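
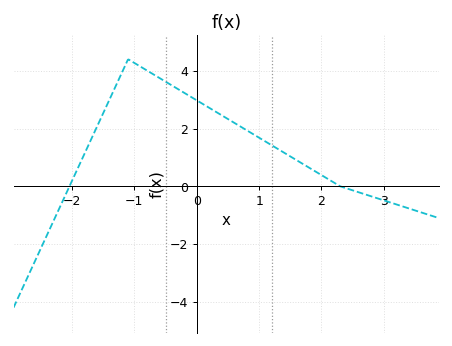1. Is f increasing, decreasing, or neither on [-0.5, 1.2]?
decreasing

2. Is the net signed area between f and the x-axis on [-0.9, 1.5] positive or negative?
positive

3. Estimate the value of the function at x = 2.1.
0.259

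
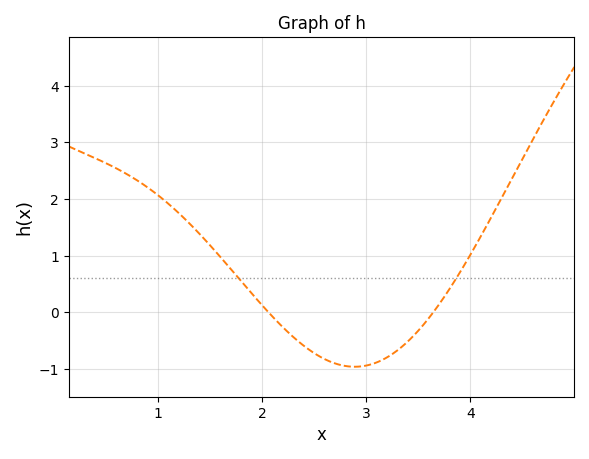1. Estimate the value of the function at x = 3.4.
-0.5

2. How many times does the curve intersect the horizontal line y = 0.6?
2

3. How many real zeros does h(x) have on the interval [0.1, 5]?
2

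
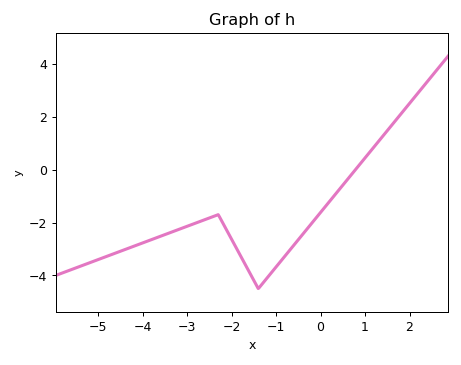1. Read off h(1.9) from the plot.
2.2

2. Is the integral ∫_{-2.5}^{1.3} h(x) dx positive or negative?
negative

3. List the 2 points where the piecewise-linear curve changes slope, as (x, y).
(-2.3, -1.7); (-1.4, -4.5)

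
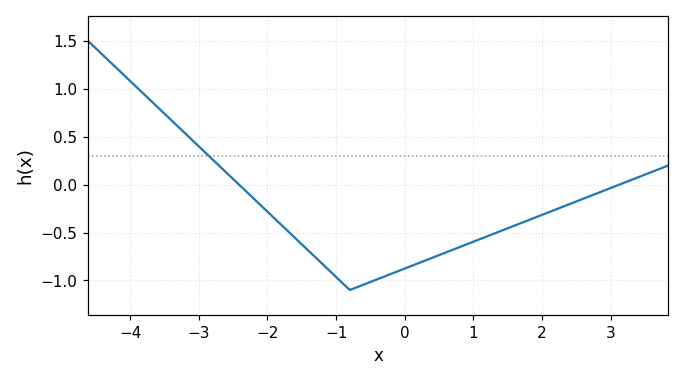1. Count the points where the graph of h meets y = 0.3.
1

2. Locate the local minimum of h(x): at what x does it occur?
-0.801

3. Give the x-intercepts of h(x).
-2.41, 3.12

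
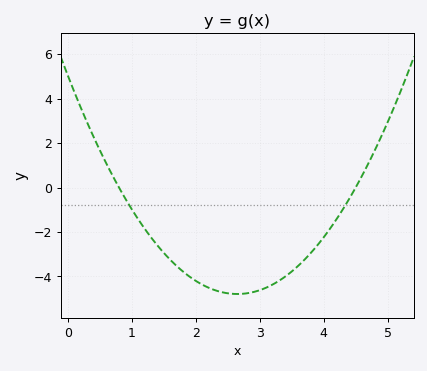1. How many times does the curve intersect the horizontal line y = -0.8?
2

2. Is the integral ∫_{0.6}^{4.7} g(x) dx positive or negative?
negative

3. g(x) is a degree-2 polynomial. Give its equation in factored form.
y = 1.4(x - 0.8)(x - 4.5)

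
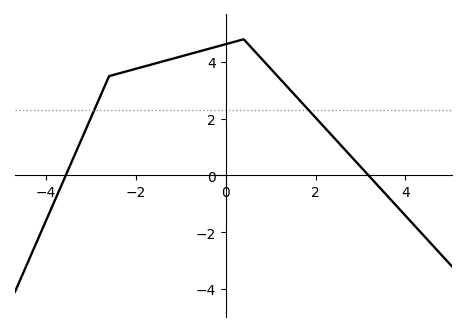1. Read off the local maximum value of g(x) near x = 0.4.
4.8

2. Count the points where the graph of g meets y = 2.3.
2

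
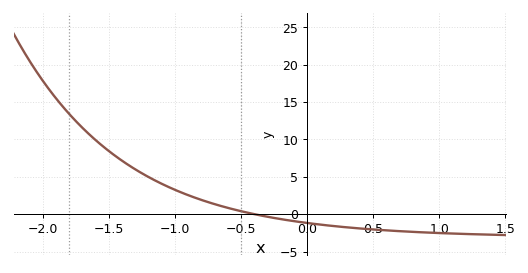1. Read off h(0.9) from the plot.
-2.5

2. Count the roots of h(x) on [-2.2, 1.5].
1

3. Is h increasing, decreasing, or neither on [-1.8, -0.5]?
decreasing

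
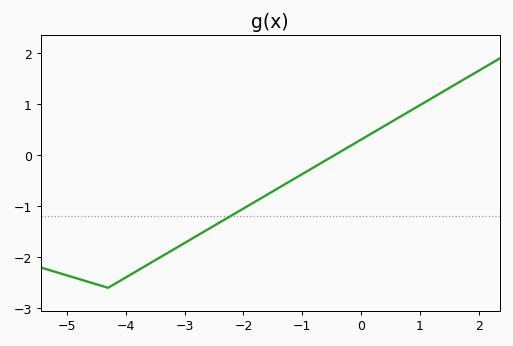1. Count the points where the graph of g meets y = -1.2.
1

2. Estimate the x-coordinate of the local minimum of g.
-4.4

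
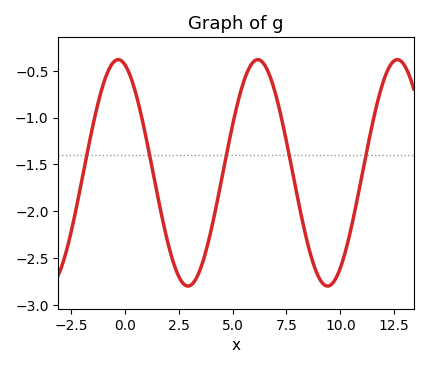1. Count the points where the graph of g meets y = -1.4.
5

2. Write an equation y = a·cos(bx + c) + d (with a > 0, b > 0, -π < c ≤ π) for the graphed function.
y = 1.21cos(0.97x + 0.3) - 1.59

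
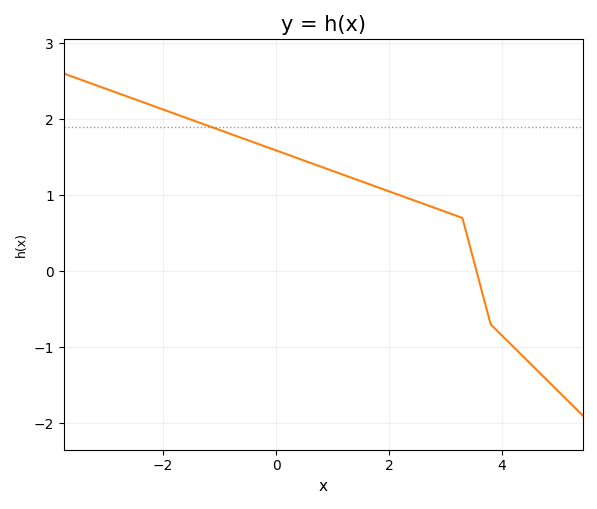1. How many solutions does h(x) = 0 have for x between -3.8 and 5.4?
1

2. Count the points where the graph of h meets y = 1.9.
1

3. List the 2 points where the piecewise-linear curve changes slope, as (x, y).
(3.3, 0.7); (3.8, -0.7)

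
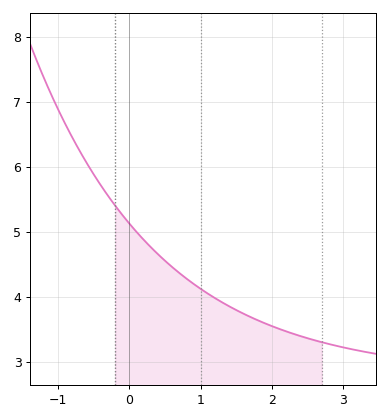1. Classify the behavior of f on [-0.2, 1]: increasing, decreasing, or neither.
decreasing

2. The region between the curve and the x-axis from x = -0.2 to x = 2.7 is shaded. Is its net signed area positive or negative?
positive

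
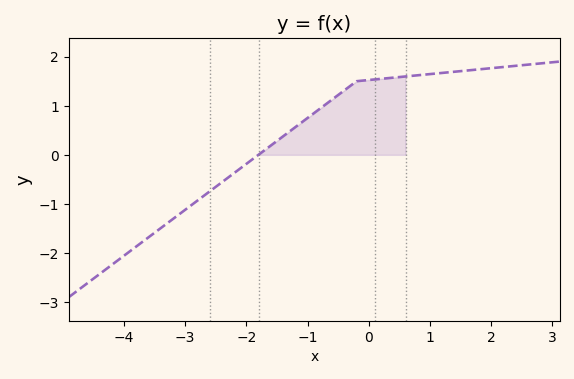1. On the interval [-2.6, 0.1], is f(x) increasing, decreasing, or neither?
increasing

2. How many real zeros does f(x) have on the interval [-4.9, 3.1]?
1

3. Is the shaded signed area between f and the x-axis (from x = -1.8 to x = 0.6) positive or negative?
positive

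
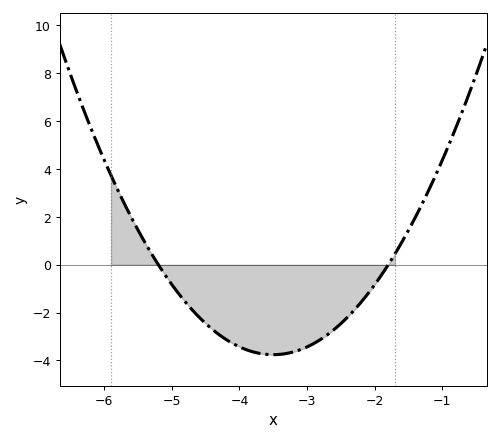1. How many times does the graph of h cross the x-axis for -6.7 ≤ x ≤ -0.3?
2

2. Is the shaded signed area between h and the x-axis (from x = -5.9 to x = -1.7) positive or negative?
negative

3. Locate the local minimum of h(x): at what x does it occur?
-3.5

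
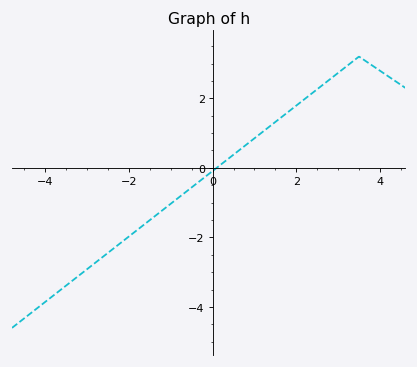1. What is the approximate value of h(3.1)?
2.82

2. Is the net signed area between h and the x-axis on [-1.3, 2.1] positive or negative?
positive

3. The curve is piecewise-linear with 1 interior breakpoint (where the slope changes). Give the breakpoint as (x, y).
(3.5, 3.2)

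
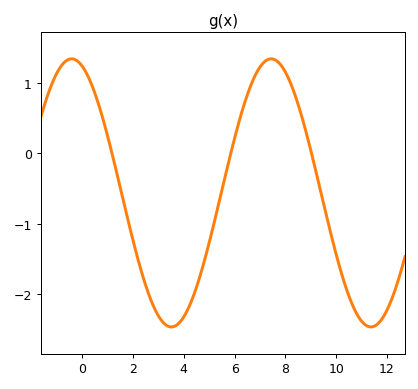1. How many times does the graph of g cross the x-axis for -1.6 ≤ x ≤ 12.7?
3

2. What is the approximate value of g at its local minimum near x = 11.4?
-2.46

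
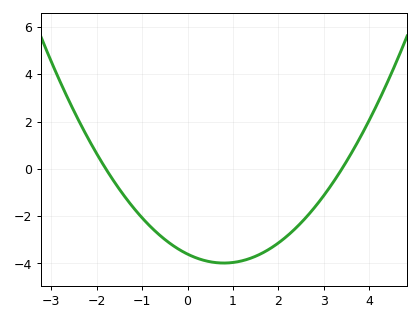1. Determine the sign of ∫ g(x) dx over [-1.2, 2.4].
negative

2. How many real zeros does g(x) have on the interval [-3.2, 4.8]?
2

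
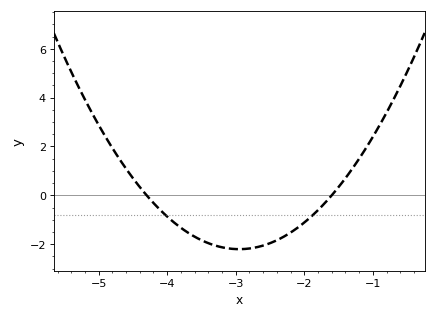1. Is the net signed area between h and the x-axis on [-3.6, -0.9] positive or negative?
negative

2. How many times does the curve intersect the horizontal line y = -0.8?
2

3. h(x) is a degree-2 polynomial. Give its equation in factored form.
y = 1.21(x + 4.3)(x + 1.6)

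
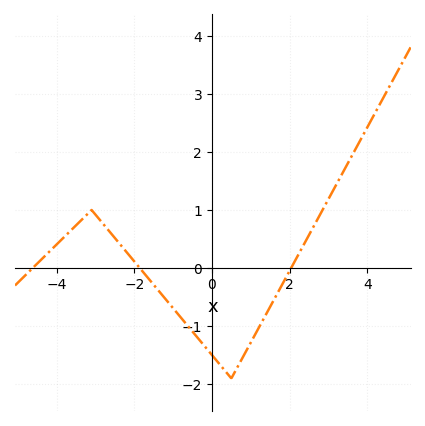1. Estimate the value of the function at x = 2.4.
0.4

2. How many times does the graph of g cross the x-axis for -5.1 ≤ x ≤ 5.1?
3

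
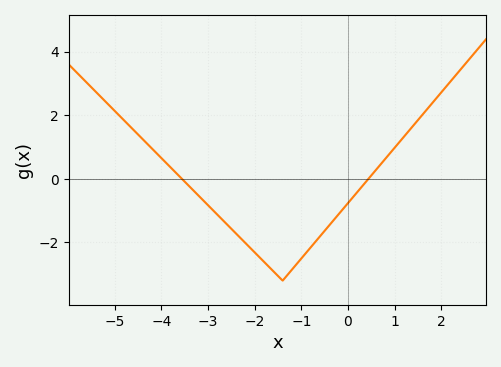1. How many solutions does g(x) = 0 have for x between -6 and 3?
2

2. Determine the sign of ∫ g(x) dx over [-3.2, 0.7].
negative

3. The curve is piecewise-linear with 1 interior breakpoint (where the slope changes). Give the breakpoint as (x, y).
(-1.4, -3.2)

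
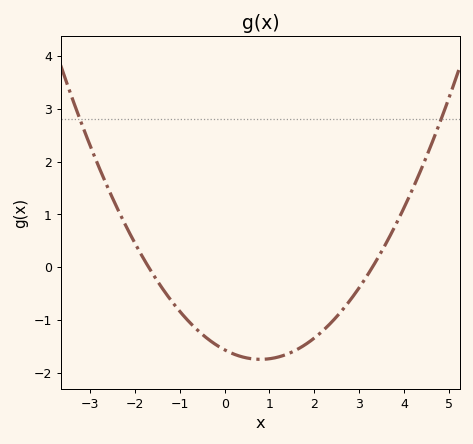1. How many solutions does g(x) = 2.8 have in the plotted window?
2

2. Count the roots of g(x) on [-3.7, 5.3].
2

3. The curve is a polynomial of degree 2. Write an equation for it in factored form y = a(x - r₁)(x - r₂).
y = 0.28(x + 1.7)(x - 3.3)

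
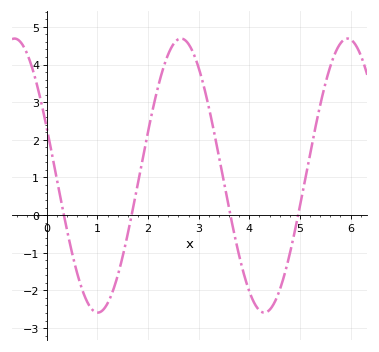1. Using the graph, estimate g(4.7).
-1.6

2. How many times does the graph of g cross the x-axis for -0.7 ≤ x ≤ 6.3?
4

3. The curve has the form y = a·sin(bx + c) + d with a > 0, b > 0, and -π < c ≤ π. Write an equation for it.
y = 3.64sin(1.9x + 2.8) + 1.05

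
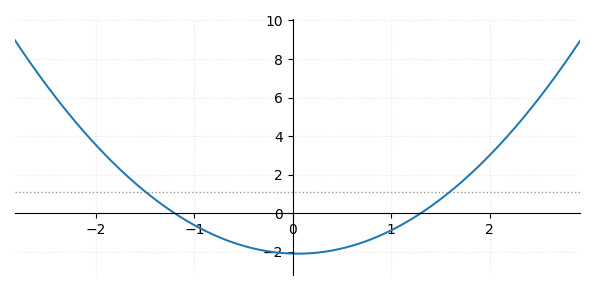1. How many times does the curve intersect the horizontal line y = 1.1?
2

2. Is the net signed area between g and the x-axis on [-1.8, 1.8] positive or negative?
negative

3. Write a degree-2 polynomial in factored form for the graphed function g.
y = 1.34(x + 1.2)(x - 1.3)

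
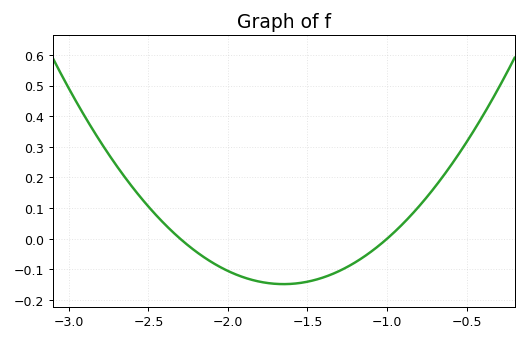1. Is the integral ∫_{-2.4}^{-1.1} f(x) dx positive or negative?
negative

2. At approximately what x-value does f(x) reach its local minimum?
-1.65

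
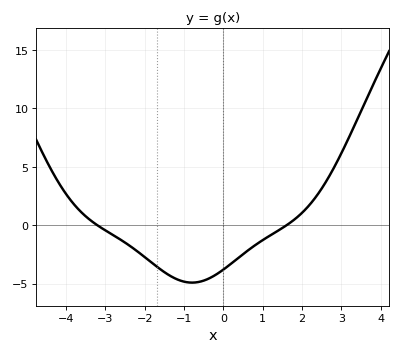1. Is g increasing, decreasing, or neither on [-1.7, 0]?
neither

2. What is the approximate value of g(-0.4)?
-4.5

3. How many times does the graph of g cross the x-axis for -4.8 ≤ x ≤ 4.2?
2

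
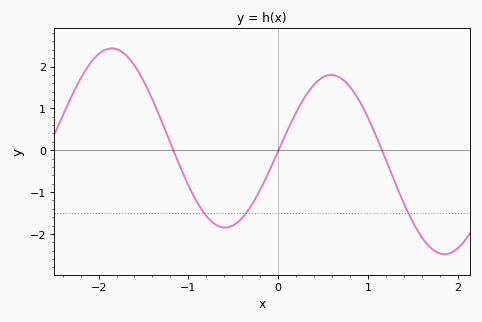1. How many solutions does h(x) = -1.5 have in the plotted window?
3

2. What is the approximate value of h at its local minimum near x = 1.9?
-2.49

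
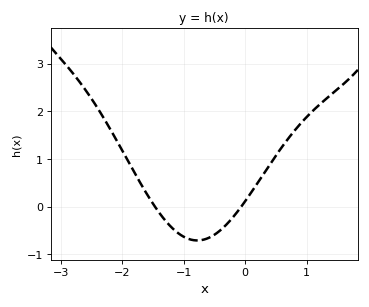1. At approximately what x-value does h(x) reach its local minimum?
-0.778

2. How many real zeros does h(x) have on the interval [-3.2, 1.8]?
2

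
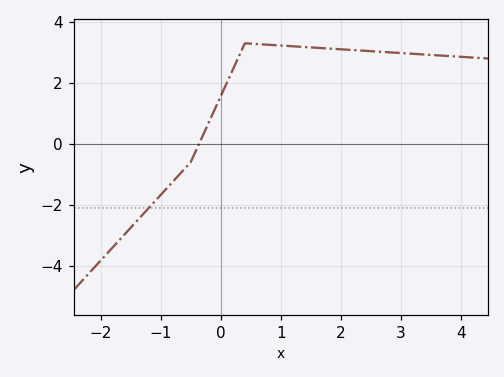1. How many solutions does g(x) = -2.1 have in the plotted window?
1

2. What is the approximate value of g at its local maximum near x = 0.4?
3.3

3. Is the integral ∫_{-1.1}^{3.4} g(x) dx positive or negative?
positive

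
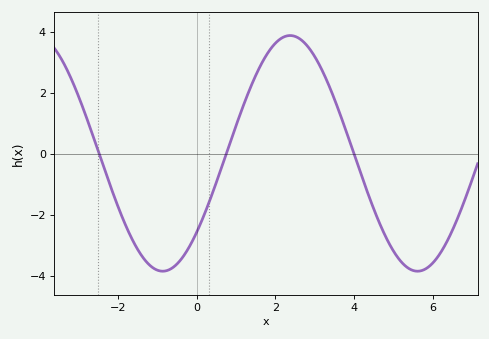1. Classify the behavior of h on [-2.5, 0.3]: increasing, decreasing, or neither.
neither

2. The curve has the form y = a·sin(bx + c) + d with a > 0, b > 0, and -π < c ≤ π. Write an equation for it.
y = 3.86sin(0.97x - 0.73) + 0.02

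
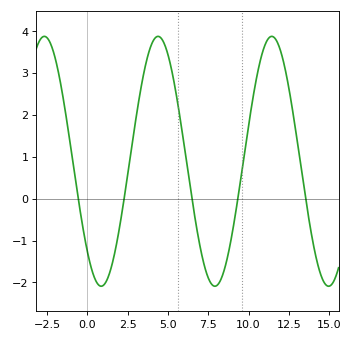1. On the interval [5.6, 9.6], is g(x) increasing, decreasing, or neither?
neither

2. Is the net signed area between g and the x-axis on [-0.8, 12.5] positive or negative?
positive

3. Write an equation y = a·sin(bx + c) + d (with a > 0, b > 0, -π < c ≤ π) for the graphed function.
y = 2.98sin(0.89x - 2.33) + 0.89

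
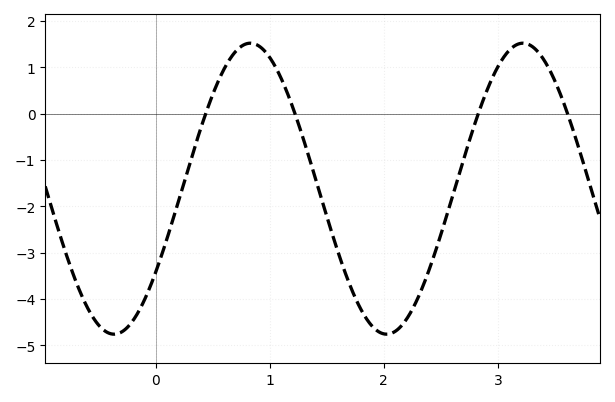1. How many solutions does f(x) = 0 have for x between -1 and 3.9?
4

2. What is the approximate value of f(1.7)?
-3.69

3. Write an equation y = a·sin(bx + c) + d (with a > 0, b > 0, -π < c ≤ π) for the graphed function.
y = 3.14sin(2.63x - 0.612) - 1.62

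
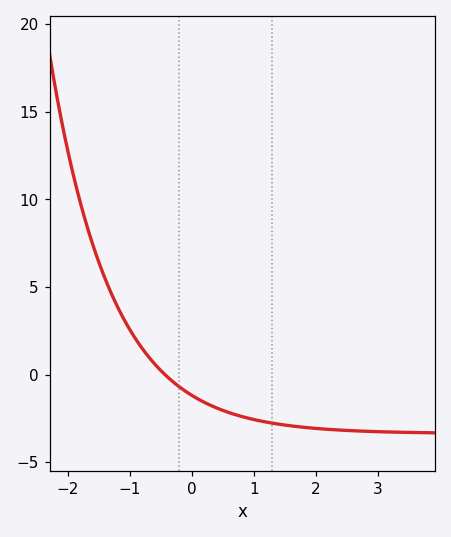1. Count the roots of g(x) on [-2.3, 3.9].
1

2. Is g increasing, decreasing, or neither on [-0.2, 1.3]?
decreasing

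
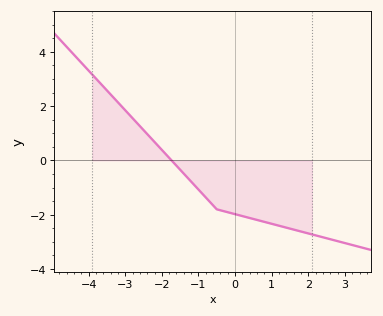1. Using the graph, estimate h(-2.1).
0.6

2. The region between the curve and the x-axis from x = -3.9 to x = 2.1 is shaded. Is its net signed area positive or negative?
negative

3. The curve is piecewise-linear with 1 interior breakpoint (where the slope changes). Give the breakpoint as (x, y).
(-0.5, -1.8)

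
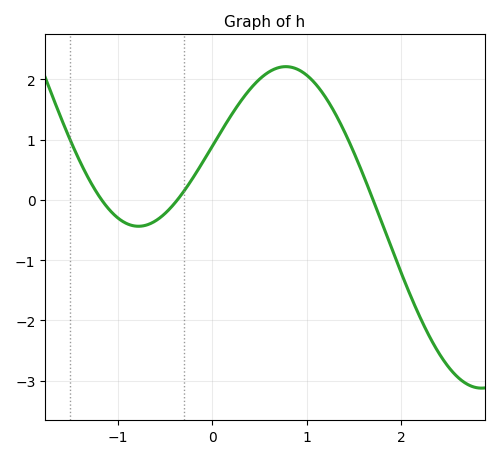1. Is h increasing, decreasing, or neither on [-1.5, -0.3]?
neither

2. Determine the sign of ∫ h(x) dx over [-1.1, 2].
positive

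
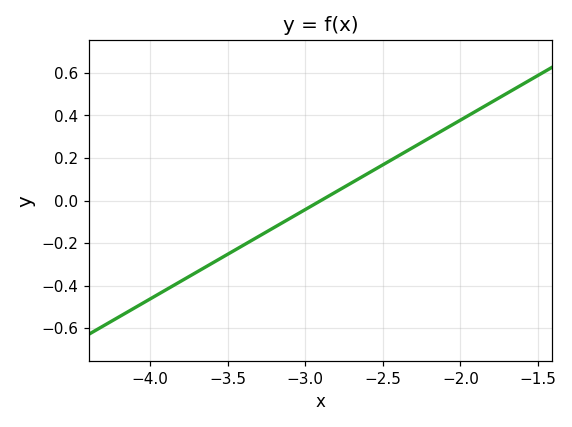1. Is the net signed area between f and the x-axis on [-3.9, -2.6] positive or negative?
negative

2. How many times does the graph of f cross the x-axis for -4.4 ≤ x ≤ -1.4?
1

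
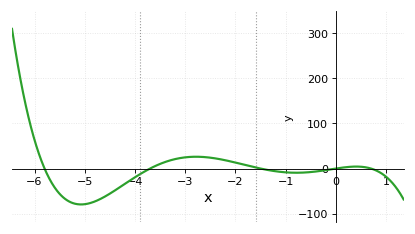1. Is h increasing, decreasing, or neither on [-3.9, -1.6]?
neither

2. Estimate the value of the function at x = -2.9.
30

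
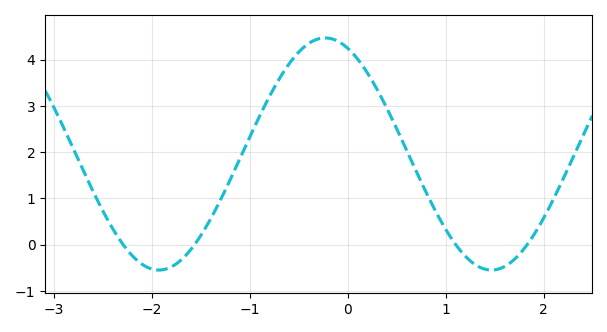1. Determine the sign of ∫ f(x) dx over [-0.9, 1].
positive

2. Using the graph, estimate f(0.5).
2.5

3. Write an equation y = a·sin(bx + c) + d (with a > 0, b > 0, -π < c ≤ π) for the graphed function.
y = 2.51sin(1.9x + 2) + 1.96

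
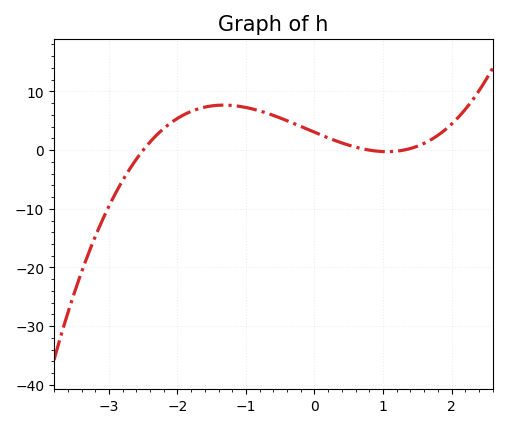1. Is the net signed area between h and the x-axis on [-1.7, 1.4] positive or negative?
positive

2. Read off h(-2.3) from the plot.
3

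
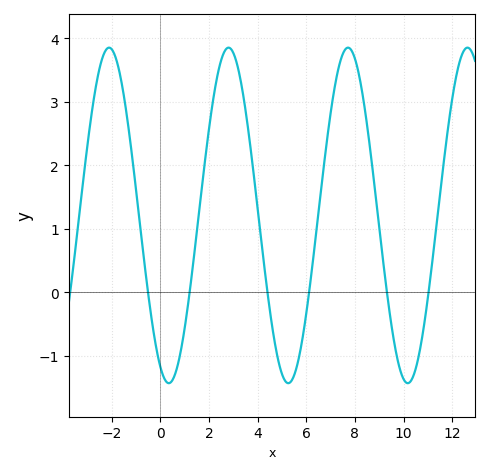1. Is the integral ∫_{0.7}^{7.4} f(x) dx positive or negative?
positive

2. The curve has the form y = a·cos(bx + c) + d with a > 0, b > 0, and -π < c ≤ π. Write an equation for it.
y = 2.64cos(1.28x + 2.69) + 1.21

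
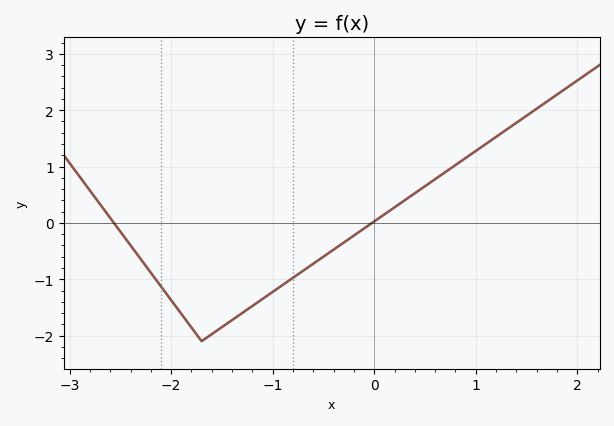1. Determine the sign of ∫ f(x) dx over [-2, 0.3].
negative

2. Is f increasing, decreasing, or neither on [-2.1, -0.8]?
neither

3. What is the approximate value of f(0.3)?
0.401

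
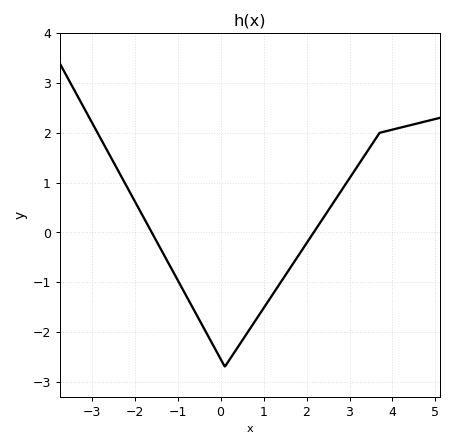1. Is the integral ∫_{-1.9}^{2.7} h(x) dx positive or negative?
negative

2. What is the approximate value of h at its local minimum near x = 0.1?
-2.7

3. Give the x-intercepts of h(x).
-1.6, 2.17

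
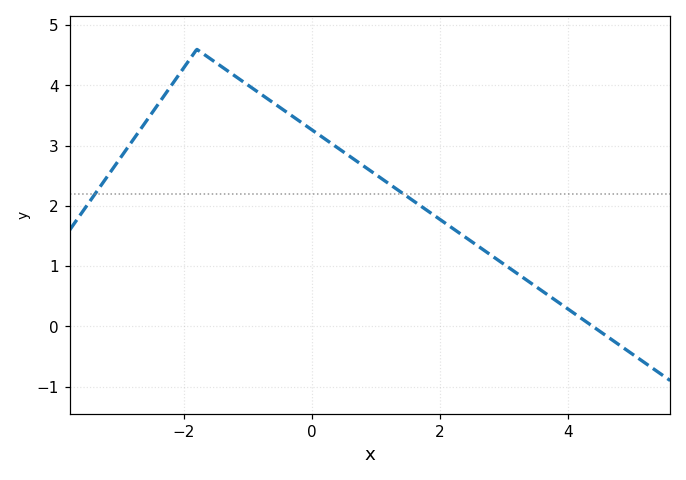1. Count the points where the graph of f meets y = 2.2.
2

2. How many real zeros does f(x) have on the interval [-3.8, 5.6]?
1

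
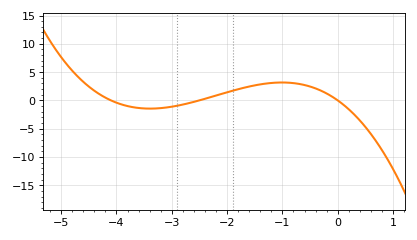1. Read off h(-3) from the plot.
-1.12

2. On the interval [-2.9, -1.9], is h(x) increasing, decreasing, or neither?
increasing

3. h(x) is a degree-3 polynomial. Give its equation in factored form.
y = -0.68(x + 4.1)(x + 2.5)(x - 0)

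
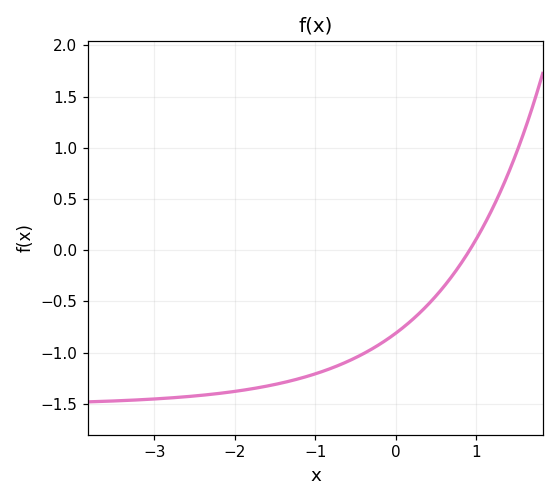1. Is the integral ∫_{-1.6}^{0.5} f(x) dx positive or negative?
negative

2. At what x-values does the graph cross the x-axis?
0.915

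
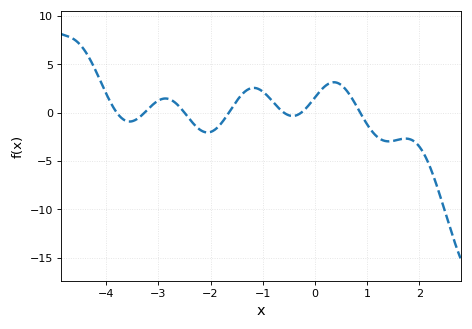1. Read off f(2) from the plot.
-3.52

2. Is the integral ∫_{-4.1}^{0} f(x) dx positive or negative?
positive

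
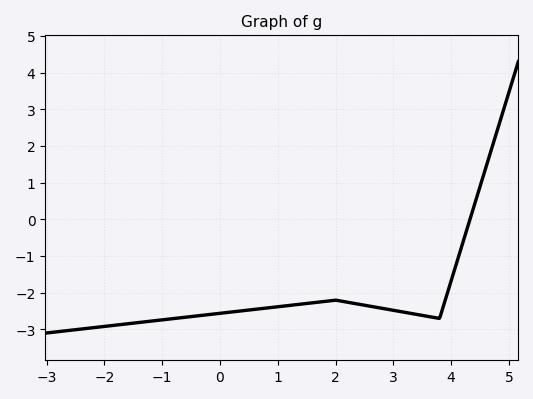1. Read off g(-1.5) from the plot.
-2.83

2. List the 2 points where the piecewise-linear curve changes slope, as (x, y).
(2, -2.2); (3.8, -2.7)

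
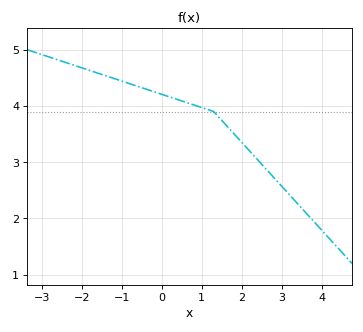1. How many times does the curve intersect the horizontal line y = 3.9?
1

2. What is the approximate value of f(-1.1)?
4.5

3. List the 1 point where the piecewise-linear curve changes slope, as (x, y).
(1.3, 3.9)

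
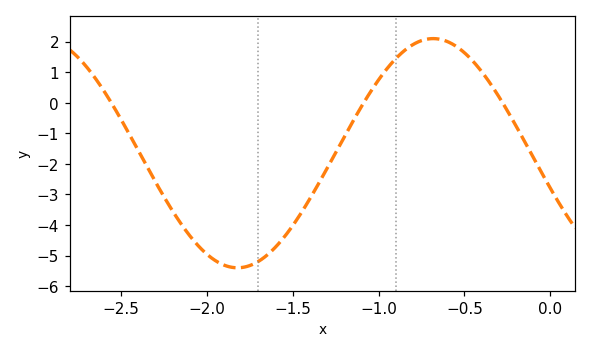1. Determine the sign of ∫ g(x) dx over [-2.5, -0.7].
negative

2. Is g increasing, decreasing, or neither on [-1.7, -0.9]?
increasing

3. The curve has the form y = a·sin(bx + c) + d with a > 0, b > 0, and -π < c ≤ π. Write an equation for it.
y = 3.75sin(2.76x - 2.83) - 1.65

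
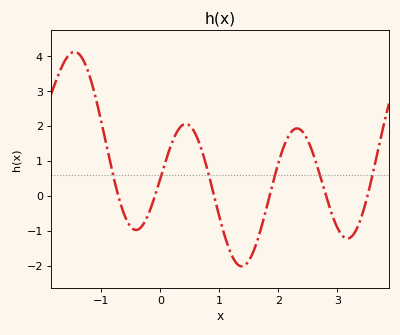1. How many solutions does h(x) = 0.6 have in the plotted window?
6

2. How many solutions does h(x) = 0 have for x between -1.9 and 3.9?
6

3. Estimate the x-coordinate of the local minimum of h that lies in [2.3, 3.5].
3.17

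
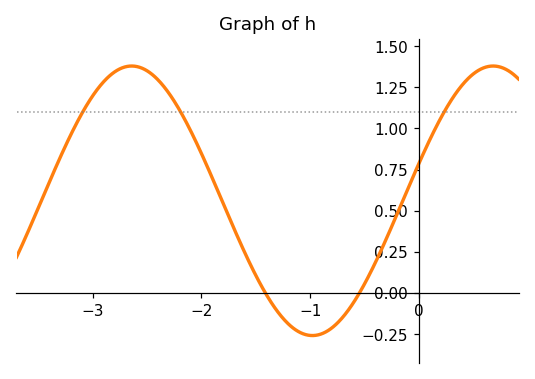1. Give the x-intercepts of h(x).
-1.4, -0.5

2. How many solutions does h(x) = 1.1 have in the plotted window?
3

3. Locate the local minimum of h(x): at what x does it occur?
-1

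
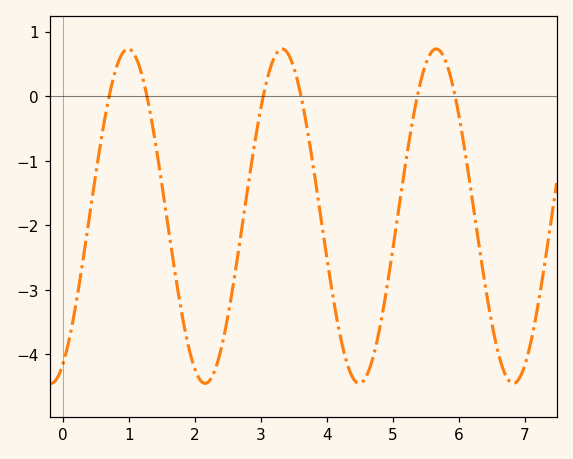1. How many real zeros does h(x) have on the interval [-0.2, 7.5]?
6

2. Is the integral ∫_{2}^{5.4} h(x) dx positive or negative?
negative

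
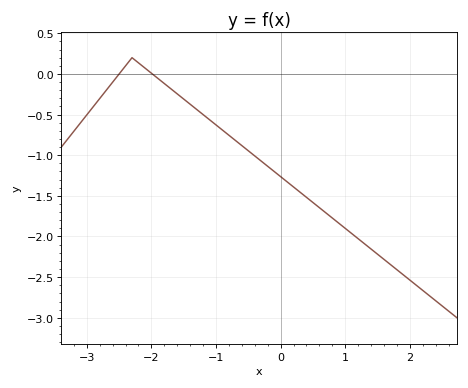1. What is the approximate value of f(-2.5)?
0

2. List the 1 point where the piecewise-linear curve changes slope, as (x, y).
(-2.3, 0.2)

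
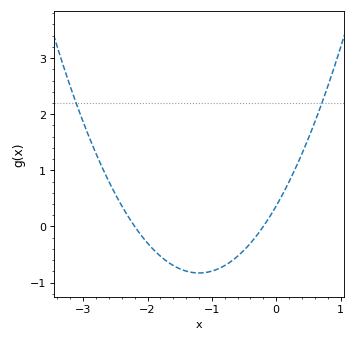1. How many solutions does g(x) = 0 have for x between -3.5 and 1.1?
2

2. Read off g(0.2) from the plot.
0.8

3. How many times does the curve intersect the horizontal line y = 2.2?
2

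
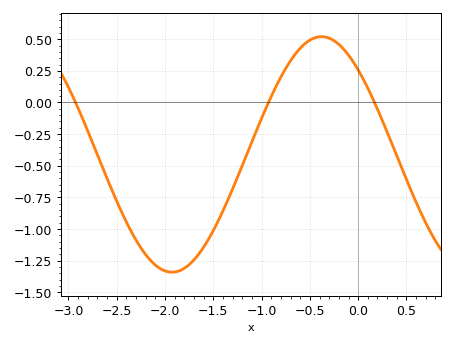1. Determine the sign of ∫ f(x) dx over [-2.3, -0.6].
negative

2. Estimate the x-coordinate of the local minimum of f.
-1.93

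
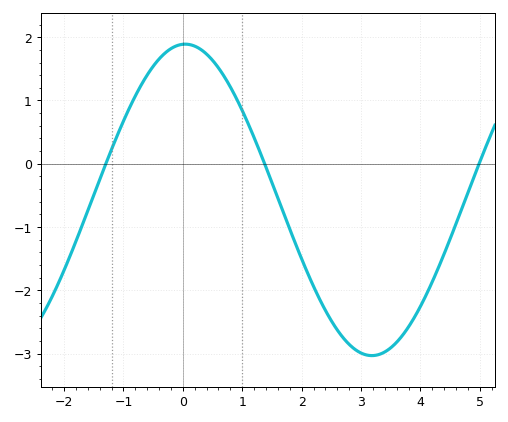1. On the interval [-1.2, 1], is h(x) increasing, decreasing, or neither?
neither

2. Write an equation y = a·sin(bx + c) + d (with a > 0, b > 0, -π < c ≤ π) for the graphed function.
y = 2.46sin(1x + 1.53) - 0.57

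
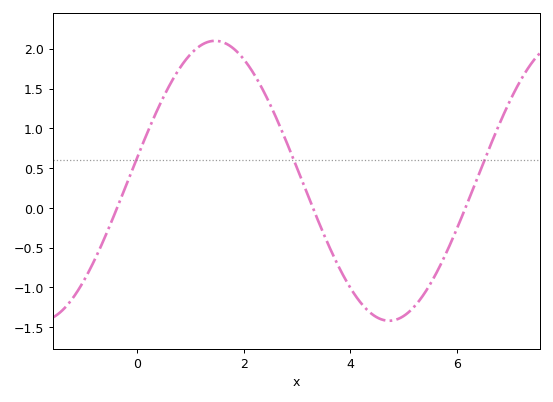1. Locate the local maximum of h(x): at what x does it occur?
1.4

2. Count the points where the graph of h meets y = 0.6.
3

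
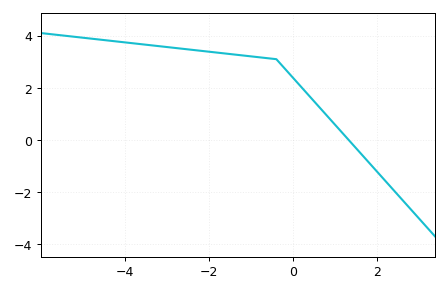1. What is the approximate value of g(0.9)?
0.754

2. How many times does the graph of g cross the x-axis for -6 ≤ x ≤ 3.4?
1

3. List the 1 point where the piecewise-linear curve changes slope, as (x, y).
(-0.4, 3.1)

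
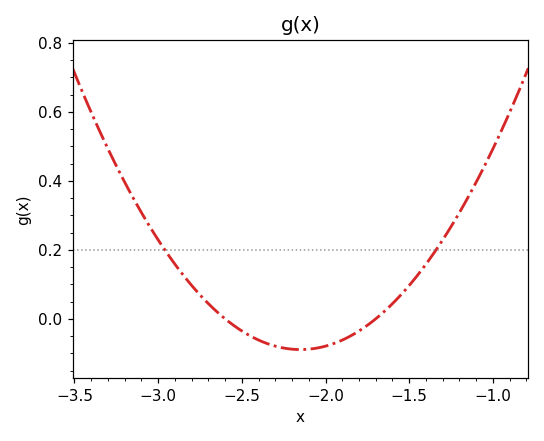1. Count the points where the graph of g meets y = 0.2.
2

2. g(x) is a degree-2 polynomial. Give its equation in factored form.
y = 0.44(x + 2.6)(x + 1.7)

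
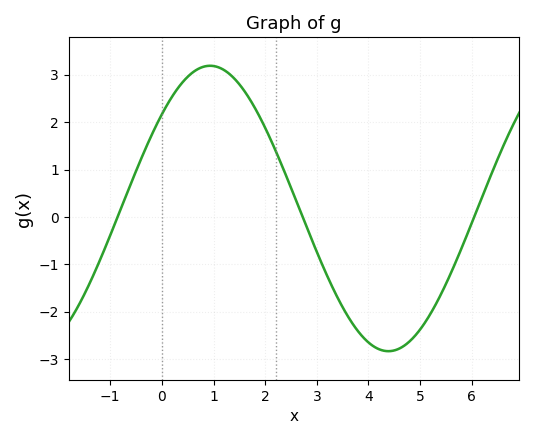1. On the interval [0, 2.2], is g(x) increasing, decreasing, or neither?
neither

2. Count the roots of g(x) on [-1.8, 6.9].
3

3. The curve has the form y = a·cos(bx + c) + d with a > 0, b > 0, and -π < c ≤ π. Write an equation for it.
y = 3.01cos(0.91x - 0.85) + 0.18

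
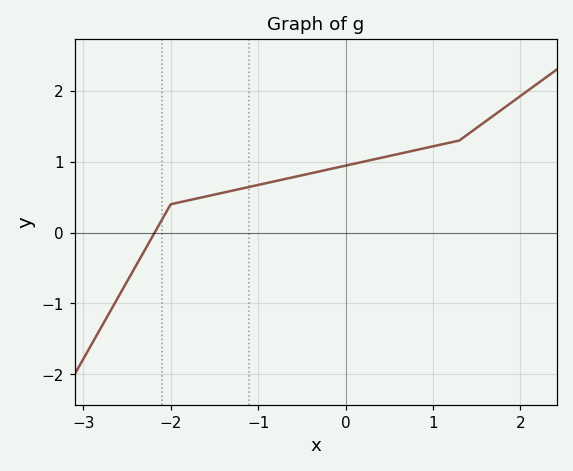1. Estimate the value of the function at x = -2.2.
0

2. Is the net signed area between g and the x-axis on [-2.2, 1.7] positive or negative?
positive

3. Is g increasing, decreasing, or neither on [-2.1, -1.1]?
increasing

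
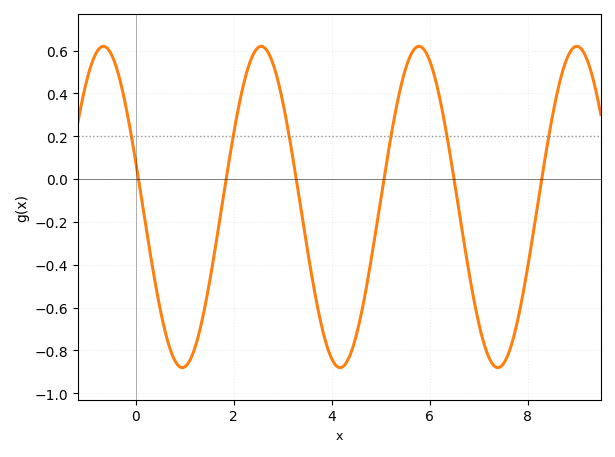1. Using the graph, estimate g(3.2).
0.109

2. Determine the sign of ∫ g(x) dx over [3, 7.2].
negative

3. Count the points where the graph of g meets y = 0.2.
6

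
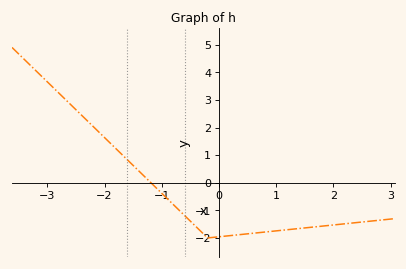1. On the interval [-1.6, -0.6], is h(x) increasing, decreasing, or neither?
decreasing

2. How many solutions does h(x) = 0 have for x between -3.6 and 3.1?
1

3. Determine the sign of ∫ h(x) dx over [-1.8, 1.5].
negative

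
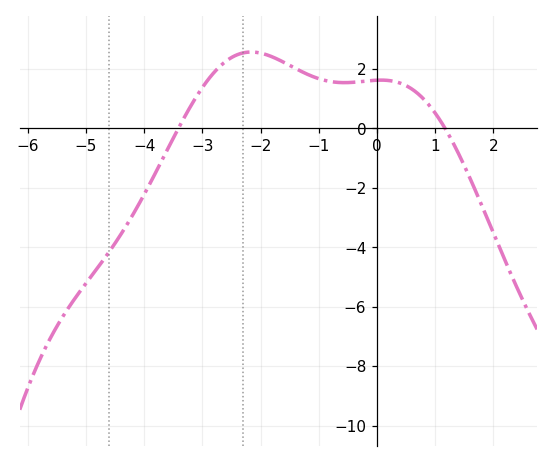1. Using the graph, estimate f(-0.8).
1.6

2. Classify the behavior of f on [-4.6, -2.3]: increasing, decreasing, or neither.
increasing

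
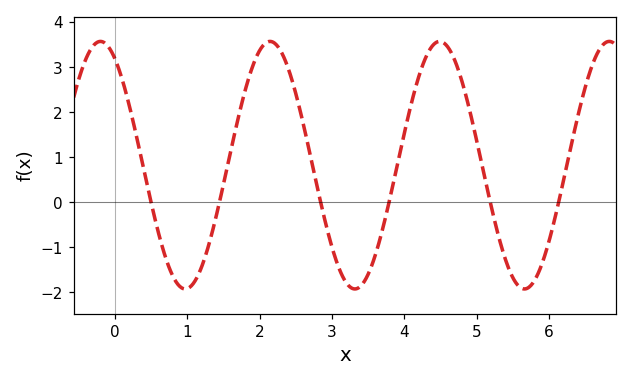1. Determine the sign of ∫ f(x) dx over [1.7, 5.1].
positive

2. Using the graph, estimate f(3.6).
-1.2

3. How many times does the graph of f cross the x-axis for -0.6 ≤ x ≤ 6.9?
6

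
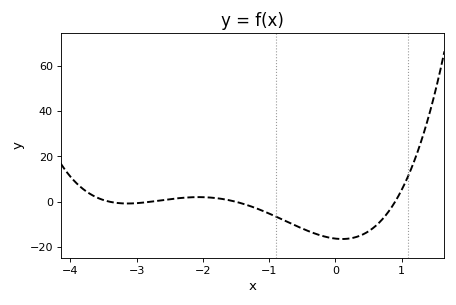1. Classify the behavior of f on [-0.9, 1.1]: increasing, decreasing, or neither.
neither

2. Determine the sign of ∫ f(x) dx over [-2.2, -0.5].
negative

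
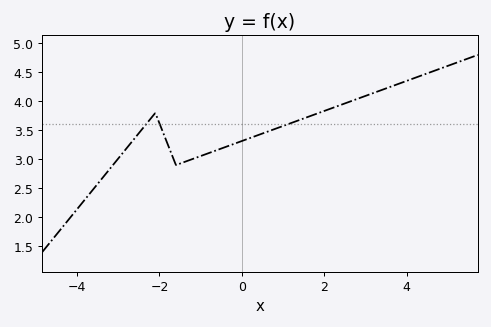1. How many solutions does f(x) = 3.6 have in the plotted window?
3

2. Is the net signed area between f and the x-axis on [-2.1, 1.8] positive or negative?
positive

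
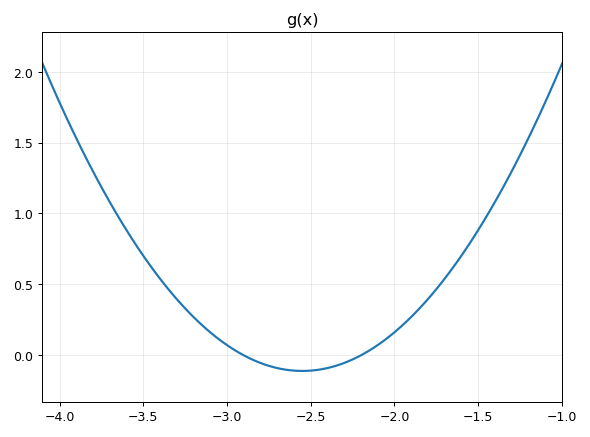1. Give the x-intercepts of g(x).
-2.9, -2.2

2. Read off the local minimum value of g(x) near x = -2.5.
-0.1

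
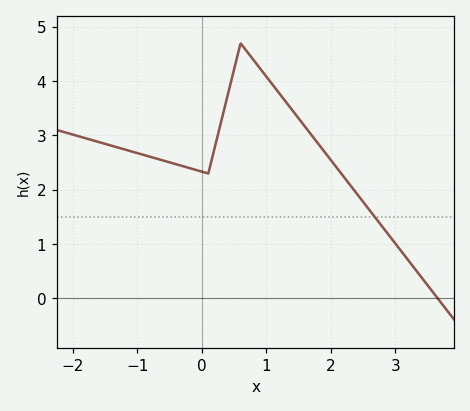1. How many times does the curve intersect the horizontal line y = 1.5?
1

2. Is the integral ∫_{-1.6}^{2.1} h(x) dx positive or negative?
positive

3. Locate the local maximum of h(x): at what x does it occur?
0.602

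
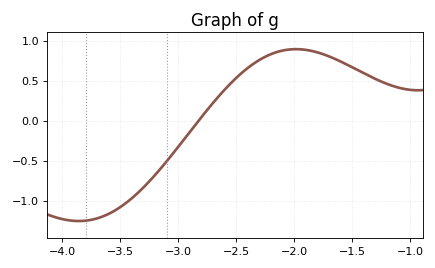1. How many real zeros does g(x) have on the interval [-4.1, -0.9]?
1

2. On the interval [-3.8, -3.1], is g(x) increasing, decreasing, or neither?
increasing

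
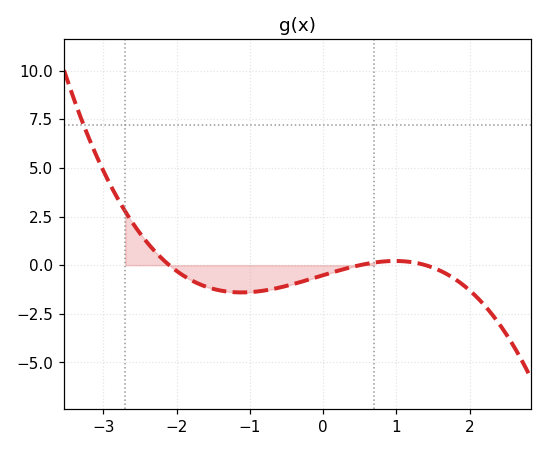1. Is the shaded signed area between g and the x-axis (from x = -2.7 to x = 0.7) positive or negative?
negative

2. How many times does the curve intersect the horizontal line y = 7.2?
1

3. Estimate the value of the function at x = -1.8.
-0.773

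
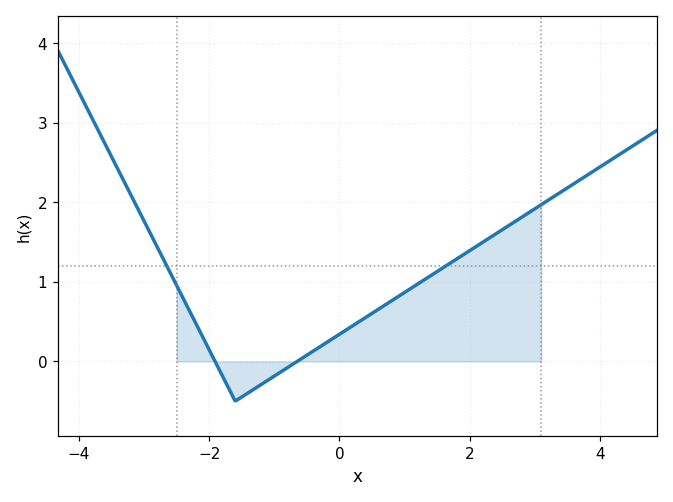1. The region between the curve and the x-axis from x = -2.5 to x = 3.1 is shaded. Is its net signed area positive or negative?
positive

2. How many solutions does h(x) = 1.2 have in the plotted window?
2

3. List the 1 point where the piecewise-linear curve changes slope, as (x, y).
(-1.6, -0.5)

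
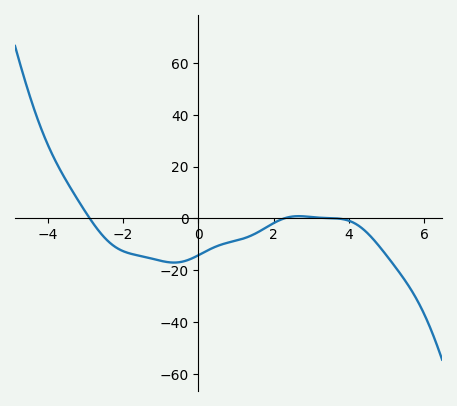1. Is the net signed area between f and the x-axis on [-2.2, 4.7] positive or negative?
negative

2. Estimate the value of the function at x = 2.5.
0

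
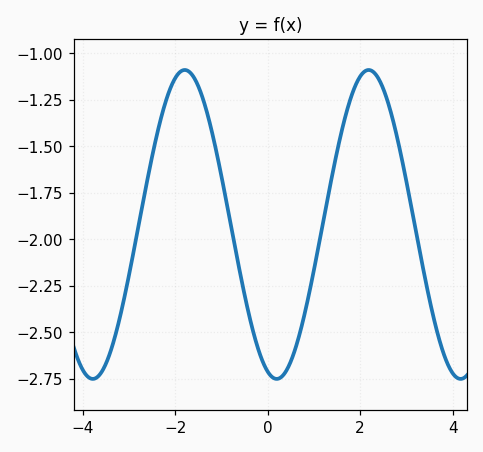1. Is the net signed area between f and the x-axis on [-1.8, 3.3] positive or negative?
negative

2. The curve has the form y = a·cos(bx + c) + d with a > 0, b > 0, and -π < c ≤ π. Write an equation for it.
y = 0.83cos(1.6x + 2.8) - 1.92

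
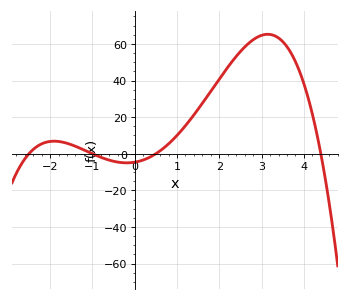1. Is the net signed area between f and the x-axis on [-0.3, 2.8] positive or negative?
positive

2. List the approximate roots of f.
-2.4, -1, 0.6, 4.4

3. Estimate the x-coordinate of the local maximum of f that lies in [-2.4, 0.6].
-2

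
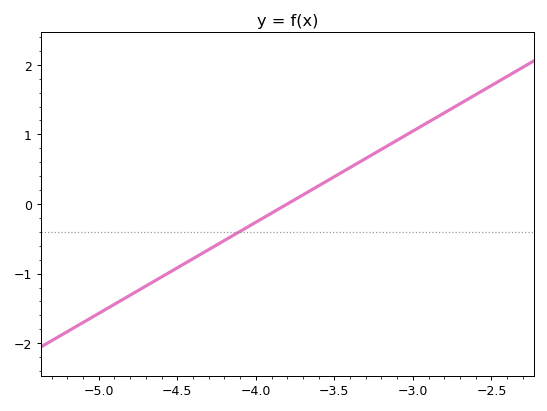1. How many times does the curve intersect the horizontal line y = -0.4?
1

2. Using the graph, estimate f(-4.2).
-0.524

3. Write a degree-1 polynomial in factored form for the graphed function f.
y = 1.31(x + 3.8)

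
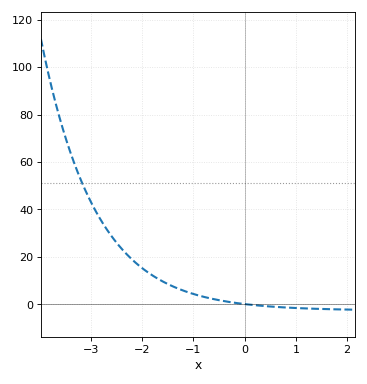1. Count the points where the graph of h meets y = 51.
1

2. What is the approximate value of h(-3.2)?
52.7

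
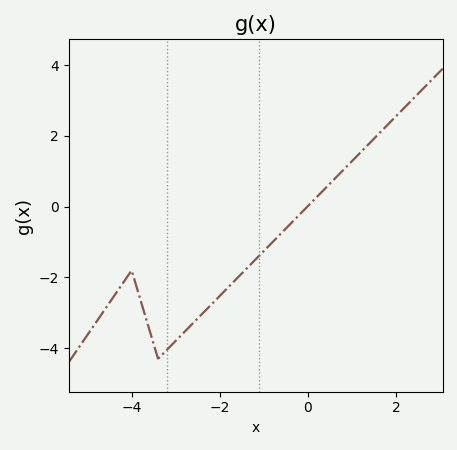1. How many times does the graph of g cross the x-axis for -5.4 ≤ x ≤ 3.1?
1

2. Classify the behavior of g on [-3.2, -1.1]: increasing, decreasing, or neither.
increasing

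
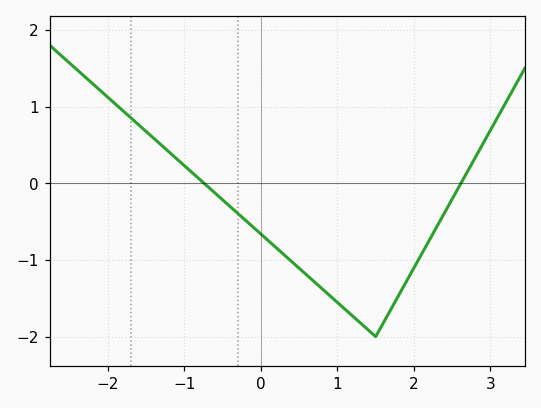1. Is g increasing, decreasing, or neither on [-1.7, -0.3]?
decreasing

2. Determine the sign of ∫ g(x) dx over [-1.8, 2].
negative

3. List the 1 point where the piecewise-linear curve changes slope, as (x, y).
(1.5, -2)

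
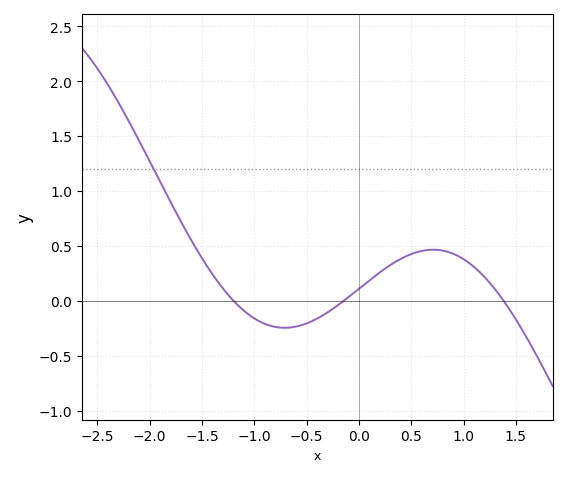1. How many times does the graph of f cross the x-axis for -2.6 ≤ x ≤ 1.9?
3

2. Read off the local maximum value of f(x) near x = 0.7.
0.466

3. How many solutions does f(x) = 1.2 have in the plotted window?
1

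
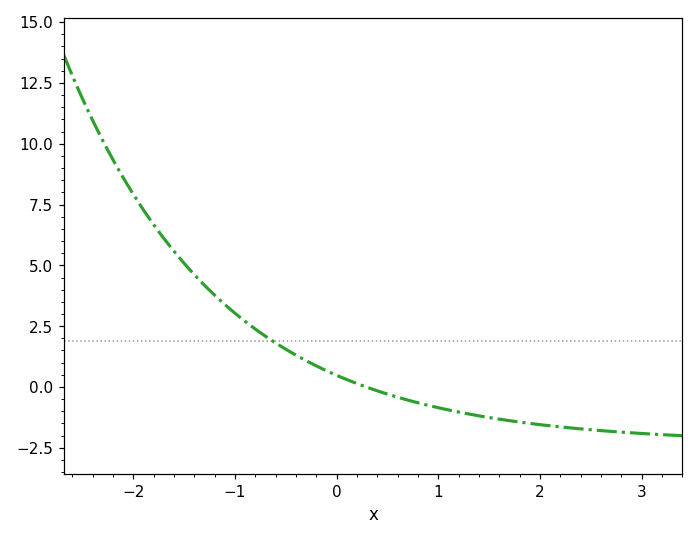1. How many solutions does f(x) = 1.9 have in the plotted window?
1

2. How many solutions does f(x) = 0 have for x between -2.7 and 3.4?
1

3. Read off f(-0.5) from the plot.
1.55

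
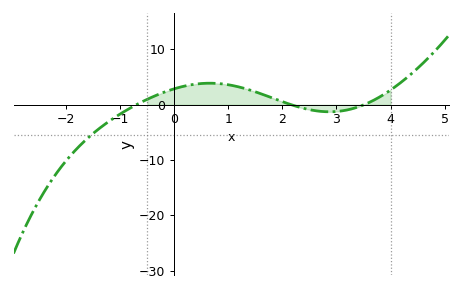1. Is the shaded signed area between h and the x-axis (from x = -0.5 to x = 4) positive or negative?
positive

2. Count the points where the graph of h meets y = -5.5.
1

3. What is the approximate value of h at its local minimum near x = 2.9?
-1.28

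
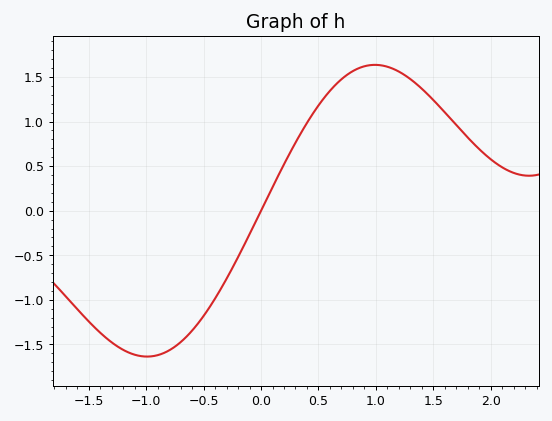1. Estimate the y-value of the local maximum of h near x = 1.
1.64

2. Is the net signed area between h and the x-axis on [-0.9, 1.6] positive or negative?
positive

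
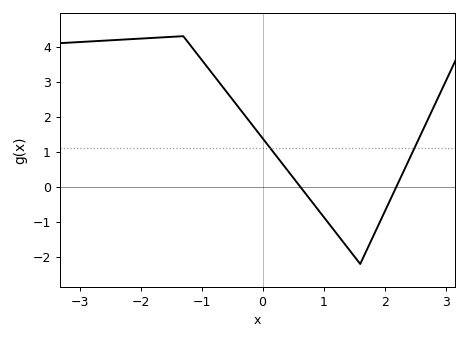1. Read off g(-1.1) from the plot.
3.9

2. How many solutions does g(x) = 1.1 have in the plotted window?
2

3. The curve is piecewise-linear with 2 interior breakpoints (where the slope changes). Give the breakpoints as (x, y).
(-1.3, 4.3); (1.6, -2.2)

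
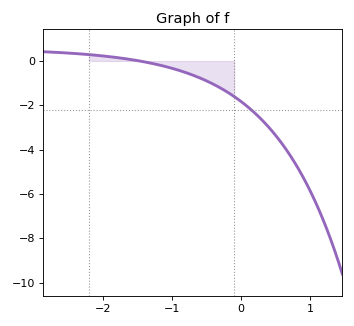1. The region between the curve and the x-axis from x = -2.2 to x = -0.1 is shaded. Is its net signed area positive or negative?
negative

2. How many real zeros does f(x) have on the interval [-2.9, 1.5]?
1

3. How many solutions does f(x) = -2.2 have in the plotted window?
1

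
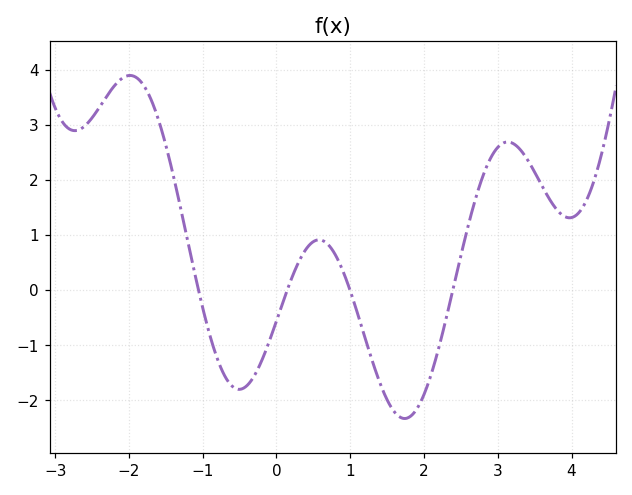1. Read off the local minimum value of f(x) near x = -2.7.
2.89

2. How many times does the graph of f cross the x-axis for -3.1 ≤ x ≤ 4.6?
4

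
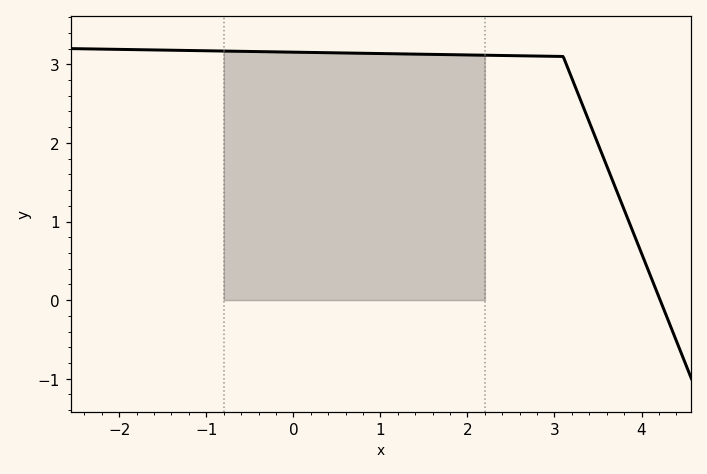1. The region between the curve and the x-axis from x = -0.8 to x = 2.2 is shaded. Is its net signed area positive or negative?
positive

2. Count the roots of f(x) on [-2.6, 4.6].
1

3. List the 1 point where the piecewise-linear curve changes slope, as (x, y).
(3.1, 3.1)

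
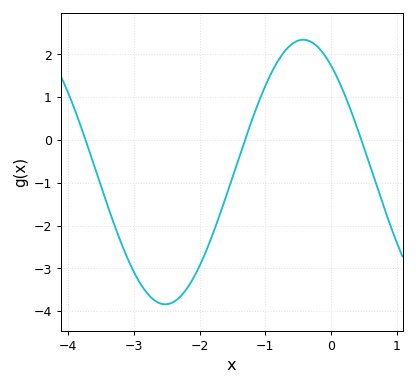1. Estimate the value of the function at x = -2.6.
-3.8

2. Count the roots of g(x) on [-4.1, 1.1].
3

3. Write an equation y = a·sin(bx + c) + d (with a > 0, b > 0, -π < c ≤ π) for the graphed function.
y = 3.09sin(1.5x + 2.2) - 0.75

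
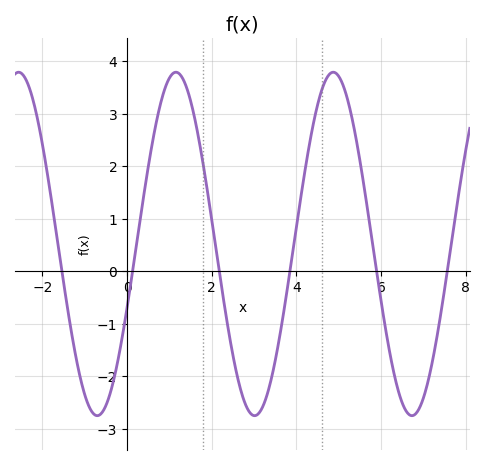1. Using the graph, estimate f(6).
-0.6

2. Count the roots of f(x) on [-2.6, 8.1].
6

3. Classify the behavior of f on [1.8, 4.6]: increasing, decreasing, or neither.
neither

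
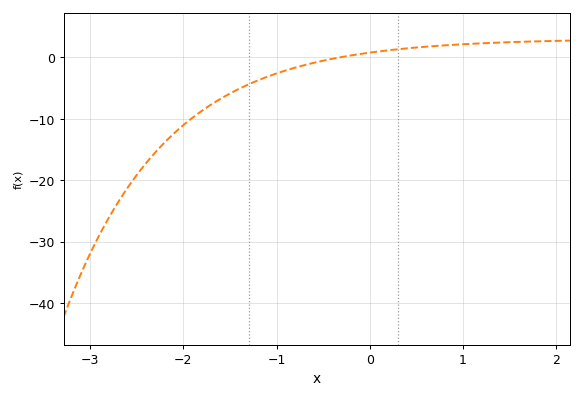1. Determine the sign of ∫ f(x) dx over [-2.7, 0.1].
negative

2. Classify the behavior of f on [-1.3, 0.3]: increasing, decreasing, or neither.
increasing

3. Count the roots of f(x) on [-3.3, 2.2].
1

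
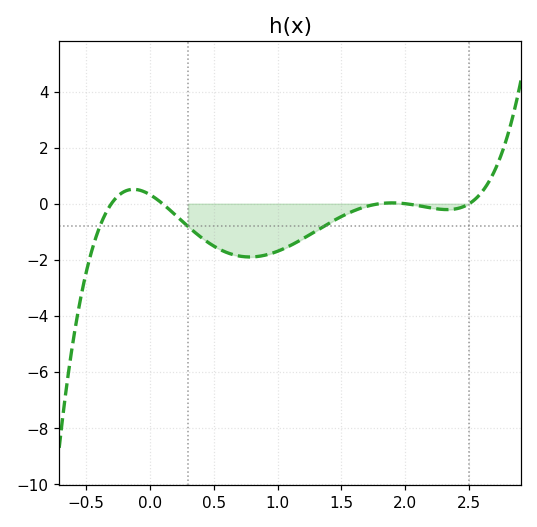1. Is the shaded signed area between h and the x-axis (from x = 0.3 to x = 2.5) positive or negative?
negative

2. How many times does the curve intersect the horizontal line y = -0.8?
3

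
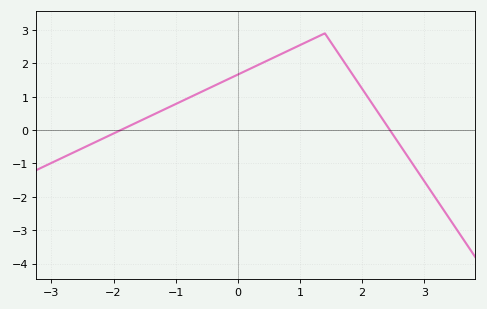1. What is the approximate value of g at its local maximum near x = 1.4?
2.9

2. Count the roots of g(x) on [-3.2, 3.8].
2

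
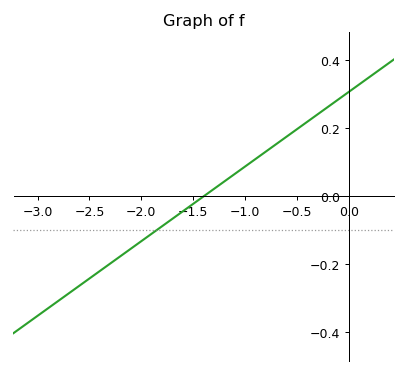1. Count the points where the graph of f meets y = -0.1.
1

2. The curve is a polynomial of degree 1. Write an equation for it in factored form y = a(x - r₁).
y = 0.22(x + 1.4)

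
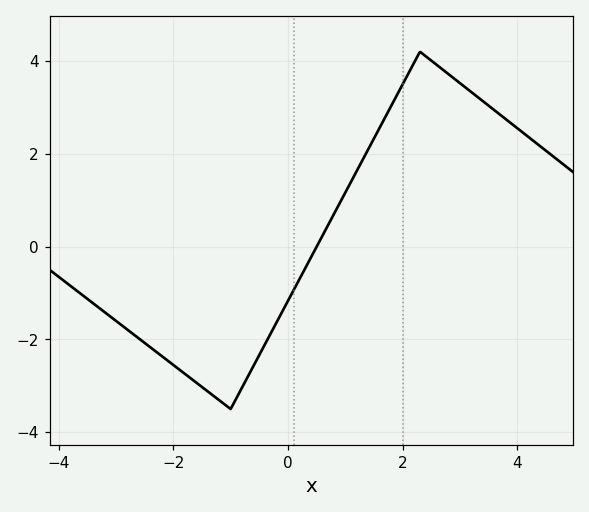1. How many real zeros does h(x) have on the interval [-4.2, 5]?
1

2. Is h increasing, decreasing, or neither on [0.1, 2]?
increasing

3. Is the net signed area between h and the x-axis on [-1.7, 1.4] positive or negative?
negative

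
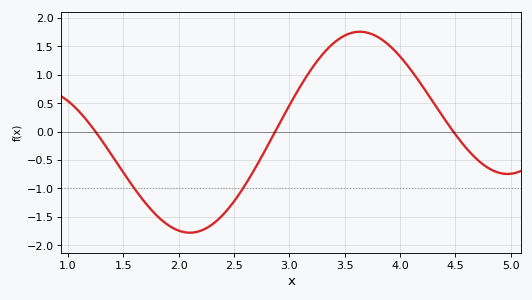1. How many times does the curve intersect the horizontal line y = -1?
2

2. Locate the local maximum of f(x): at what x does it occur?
3.64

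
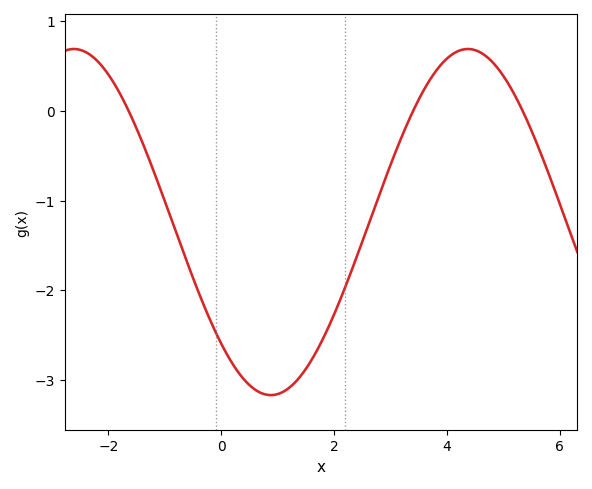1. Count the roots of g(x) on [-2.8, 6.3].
3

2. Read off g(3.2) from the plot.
-0.284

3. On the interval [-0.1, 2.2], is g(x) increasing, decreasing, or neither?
neither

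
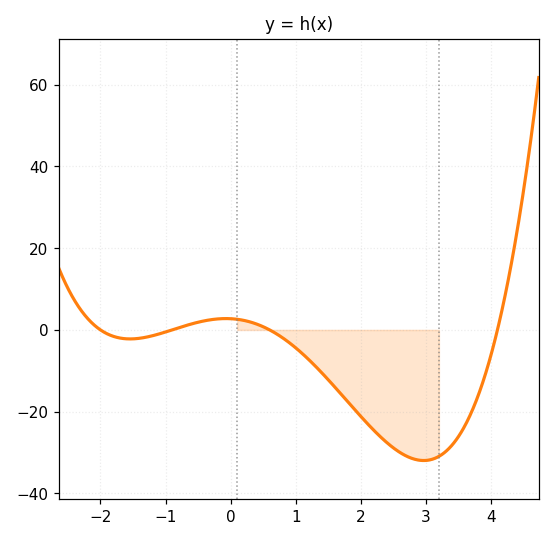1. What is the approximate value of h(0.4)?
1.43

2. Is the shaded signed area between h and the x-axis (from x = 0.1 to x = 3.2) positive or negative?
negative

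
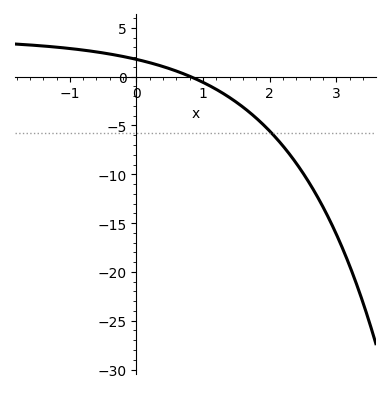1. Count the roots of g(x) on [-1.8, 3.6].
1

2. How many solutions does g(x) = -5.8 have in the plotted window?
1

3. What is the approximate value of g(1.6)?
-3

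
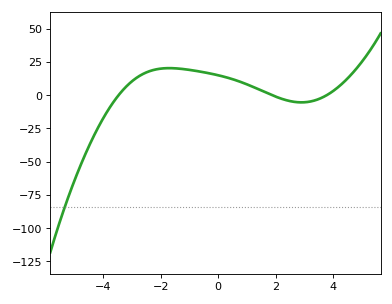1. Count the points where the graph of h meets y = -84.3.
1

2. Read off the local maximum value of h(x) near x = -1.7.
20.3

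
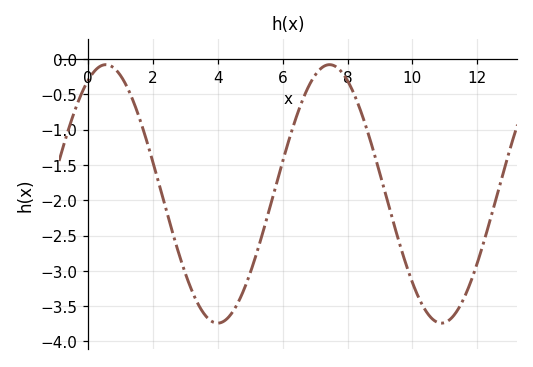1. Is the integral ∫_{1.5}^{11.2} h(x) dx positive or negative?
negative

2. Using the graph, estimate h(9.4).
-2.29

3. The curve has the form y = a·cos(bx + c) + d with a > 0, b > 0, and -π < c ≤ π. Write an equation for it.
y = 1.83cos(0.91x - 0.492) - 1.91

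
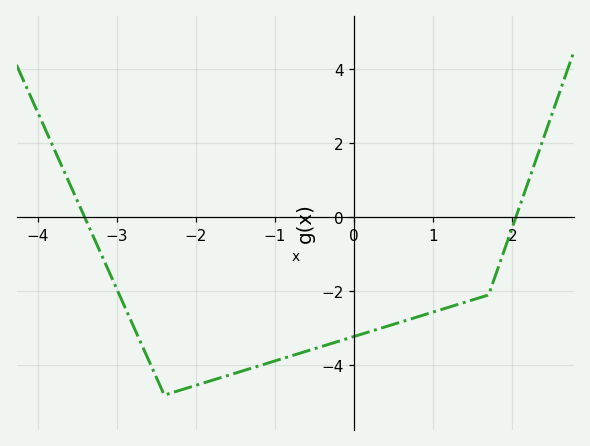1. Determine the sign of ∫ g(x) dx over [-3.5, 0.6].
negative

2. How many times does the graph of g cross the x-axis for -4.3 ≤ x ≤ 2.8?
2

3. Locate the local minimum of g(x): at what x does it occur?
-2.4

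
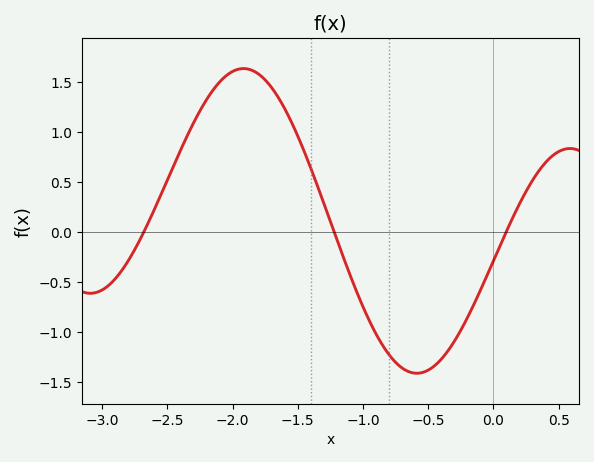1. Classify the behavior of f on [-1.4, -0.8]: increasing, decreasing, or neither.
decreasing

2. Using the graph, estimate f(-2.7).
-0.05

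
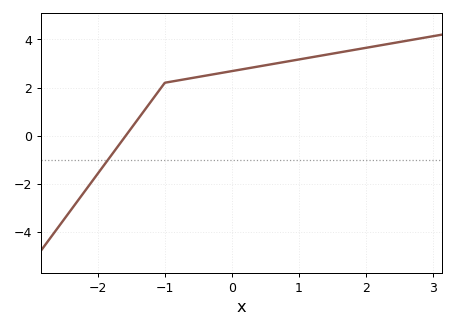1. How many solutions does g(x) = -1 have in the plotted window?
1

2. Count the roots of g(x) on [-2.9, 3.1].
1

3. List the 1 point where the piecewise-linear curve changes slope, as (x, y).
(-1, 2.2)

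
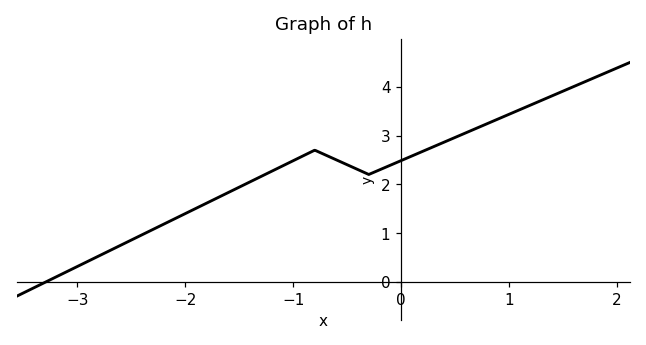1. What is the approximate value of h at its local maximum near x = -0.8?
2.7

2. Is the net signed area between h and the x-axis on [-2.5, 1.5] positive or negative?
positive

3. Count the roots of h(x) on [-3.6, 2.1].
1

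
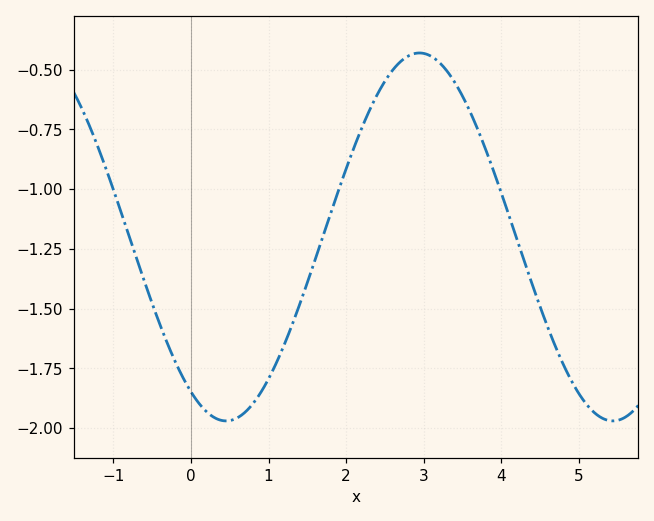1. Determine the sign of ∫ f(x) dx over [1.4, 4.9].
negative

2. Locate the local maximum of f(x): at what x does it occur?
2.95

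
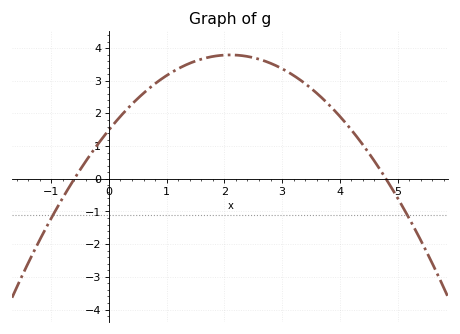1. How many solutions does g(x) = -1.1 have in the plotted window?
2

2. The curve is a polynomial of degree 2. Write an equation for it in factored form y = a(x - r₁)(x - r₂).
y = -0.52(x + 0.6)(x - 4.8)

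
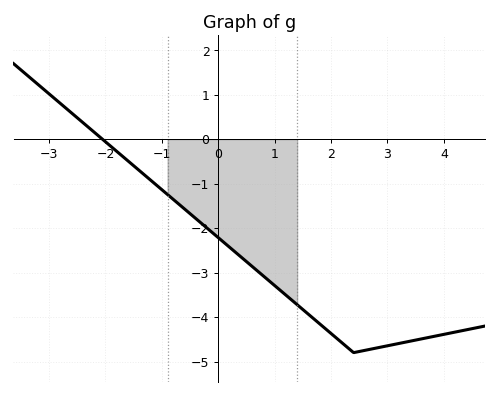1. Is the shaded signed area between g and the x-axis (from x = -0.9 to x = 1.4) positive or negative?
negative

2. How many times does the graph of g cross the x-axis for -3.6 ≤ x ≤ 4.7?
1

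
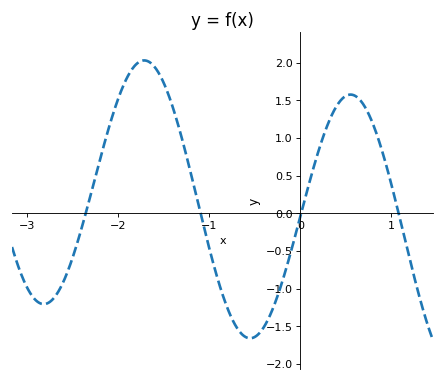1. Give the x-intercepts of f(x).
-2.4, -1.1, 0, 1.1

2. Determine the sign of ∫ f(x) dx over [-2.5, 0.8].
positive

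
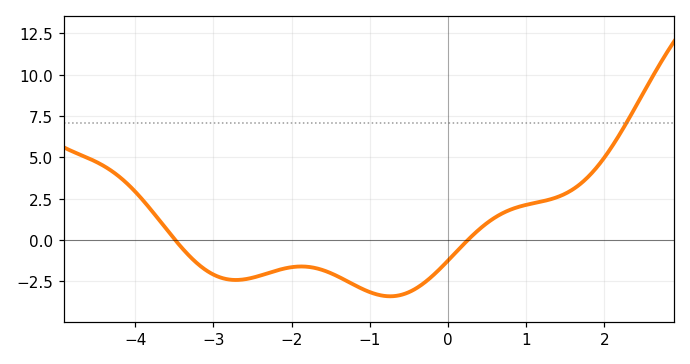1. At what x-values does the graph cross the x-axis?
-3.4, 0.2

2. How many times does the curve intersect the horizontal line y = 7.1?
1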